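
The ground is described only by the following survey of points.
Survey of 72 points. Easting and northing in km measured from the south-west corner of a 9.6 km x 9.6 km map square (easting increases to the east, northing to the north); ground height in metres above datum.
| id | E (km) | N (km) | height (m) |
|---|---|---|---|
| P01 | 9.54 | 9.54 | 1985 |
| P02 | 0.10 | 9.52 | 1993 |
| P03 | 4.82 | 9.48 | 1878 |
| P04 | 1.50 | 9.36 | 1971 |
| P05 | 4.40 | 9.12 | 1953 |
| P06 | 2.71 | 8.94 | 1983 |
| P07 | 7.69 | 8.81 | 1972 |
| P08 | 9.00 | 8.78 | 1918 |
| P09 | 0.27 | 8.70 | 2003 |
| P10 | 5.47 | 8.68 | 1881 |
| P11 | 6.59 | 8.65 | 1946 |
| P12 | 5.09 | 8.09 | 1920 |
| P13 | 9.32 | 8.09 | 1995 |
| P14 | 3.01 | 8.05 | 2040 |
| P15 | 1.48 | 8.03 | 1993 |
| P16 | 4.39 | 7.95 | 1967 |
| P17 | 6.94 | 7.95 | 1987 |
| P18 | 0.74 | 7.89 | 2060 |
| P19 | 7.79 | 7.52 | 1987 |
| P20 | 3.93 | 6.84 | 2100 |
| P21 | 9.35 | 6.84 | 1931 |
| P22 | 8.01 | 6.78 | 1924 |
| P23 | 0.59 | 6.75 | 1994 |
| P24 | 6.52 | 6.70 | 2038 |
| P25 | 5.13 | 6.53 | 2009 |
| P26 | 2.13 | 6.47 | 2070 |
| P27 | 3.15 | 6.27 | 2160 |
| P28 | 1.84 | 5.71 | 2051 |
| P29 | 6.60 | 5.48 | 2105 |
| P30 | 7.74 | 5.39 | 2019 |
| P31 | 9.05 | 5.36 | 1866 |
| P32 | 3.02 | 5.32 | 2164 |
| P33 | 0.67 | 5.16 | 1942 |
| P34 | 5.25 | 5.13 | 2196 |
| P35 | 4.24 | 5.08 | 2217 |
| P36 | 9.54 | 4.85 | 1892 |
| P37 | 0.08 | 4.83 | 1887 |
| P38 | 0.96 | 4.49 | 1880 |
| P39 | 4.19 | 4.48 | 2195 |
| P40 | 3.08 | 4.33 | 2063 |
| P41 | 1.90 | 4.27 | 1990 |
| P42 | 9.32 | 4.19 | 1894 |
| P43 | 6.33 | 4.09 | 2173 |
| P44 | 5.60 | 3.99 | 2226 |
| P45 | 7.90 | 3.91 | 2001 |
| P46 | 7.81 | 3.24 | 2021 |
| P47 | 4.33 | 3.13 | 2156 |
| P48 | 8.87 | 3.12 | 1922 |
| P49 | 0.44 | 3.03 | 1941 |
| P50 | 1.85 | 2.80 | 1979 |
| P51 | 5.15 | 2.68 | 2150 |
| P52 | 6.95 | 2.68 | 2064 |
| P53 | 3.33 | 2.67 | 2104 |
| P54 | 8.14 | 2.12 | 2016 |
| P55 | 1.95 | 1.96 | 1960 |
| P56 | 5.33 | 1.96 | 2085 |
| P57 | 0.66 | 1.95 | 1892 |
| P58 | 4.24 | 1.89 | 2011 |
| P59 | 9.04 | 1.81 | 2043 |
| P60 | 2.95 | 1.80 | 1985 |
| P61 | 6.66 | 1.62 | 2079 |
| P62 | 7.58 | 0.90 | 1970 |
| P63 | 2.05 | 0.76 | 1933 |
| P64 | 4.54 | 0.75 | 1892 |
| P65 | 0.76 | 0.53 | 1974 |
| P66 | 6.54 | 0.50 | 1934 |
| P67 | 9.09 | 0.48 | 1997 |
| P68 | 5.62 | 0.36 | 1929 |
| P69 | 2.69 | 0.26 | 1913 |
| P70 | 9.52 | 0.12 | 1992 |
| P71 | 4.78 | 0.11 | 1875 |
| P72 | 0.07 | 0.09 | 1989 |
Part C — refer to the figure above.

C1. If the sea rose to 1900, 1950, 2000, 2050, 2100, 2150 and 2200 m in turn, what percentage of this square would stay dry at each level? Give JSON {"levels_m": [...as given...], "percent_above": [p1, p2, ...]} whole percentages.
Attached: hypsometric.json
{"levels_m": [1900, 1950, 2000, 2050, 2100, 2150, 2200], "percent_above": [92, 73, 47, 28, 16, 9, 4]}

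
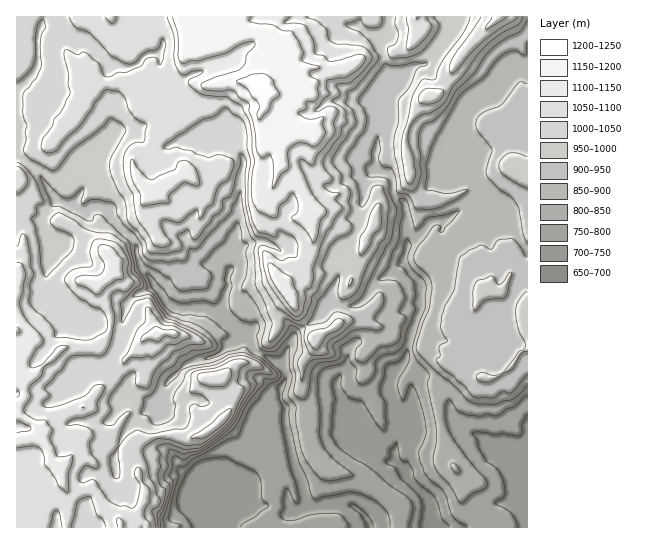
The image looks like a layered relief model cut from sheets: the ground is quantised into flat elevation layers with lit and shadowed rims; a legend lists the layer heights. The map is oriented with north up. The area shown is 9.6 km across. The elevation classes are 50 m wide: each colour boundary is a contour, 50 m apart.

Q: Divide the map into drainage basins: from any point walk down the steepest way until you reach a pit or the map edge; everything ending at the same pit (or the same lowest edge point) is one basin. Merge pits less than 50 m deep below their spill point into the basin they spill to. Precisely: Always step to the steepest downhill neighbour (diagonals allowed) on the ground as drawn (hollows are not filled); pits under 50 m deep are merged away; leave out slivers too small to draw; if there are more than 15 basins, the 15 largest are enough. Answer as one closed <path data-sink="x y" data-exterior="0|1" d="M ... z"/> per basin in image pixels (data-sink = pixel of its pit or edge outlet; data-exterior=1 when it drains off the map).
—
<path data-sink="433 527" data-exterior="1" d="M527 16l-511 1 1 511 129 0 0-4-8-4-13 2 14-11 6-16-10-36 0-16 4-3 23-5 17 2 20-1 16-9 14-16 6-14 0-3-16-17 6-2 10-11 18 0 3-3 5-12 11-11 5-9 0-19 13-11 9 16 16 22 0 12-12 13-2 31 6 12 1 34 3 10 6 9 17 13 31 9 32 23 4 7 0 18 102-1-6-10-26-1-8-10-3-31-9-13-8-25-6-34 0-14 11-18 11-6 10 2 6 8 6 2 14 0 14-8 8-14 11-8z"/><path data-sink="370 527" data-exterior="1" d="M291 299l-14 11 0 19-5 9-11 11-5 12-3 3-18 0-10 11-6 2 16 17 0 3-6 14-14 16-16 9-20 1-17-2-23 5-4 3 0 16 10 36-6 16-10 10 9-1 8 4 1 4 253-1 1-17-4-7-32-23-34-11-9-6-11-14-4-22 0-22-6-12 0-15 2-16 12-13 0-12-16-22z"/><path data-sink="527 507" data-exterior="1" d="M527 348l-10 7-8 14-14 8-14 0-6-2-6-8-10-2-11 6-11 18 0 14 6 34 8 25 9 13 3 31 8 10 26 1 6 11 25-1z"/>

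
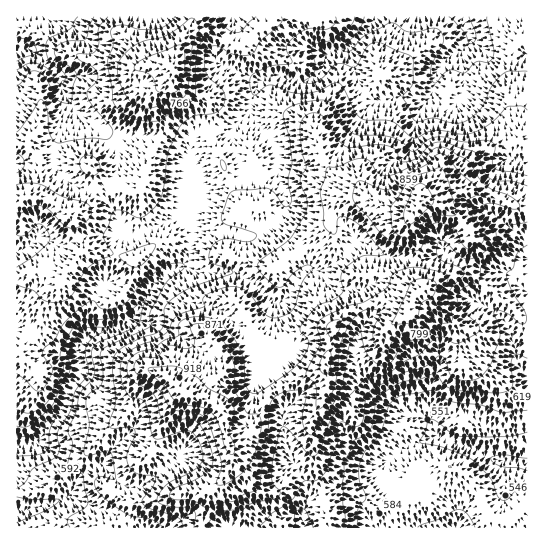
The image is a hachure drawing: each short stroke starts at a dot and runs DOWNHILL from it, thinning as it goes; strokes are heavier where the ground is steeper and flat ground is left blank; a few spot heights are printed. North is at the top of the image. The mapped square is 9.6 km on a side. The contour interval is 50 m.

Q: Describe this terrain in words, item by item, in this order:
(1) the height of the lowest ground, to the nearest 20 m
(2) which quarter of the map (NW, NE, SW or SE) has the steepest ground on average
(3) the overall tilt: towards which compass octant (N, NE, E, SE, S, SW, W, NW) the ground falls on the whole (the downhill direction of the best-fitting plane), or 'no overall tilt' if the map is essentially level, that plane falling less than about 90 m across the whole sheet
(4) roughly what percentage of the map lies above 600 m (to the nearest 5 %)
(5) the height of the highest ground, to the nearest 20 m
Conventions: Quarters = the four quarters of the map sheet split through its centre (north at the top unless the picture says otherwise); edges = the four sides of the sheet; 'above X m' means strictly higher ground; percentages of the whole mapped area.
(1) The lowest ground is at about 480 m.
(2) Slopes are steepest in the south-west quarter.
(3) No overall tilt - high and low ground are spread across the sheet.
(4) Ground above 600 m makes up about 80 % of the sheet.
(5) About 980 m is the highest elevation on the sheet.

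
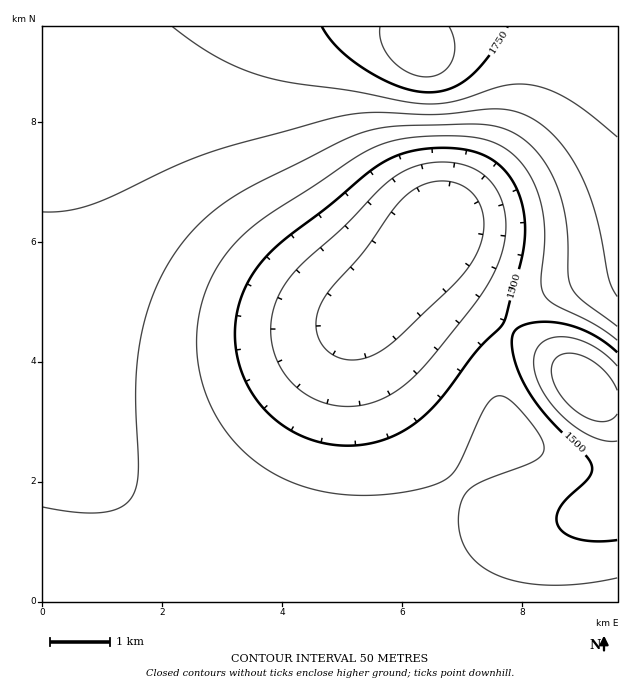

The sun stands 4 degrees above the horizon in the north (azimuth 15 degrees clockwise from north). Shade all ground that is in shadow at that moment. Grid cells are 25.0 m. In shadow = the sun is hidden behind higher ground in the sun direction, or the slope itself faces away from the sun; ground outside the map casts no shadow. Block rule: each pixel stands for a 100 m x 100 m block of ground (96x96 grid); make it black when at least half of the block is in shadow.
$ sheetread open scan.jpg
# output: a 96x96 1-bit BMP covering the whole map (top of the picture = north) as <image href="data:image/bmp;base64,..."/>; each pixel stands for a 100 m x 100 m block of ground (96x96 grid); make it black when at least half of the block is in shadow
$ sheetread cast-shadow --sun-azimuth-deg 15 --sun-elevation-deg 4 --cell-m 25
<image width="96" height="96" href="data:image/bmp;base64,Qk2+BAAAAAAAAD4AAAAoAAAAYAAAAGAAAAABAAEAAAAAAIAEAAATCwAAEwsAAAIAAAAAAAAA////AAAAAAAAAAAAAAAAAAAAAAAAAAAAAAAAAAAAAAAAAAAAAAAAAAAAAAAAAAAAAAAAAAAAAAAAAAAAAAAAAAAAAAAAAAAAAAAAAAAAAAAAAAAAAAAAAAAAAAAAAAAAAAAAAAAAAAAAAAAAAAAAAAAAAAAAAAAAAAAAAAAAAAAAAAAAAAAAAAAAAAAAAAAAAAAAAAAAAAAAAAAAAAAAAAAAAAAAAAAAAAAAAAAAAAAAAAAAAAAAAAAAAAAAAAAAAAAAAAAAAAAAAAAAAAAAAAAAAAAAAAAAAAAAAAAAAAAAAAAAAAAAAAAAAAAAAAAAAAAAAAAAAAAAAAAAAAAAAAAAAAAAAAAAAAAAAAAAAAAAAAAAAAAAAAAAAAAAAAAAAAAAAAAAAAAAAAAAAAAAAAAAAAAAAAAAAAAAAAAAAAAAAAAAAAAAAAAAAAAAAAAAAAAAAAAAAGAAAAAAAAAAAAAAAPAAAAAAAAAAAAAAAfgAAAAAAAAAAAAAA/gAAAAAAAAAAAAAB/wAAAAAAAAAAAAAD/4AAAAAAAAAAAAAD/4AAAAAAAAAAAAAH/8AAAAAAADgAAAAP/8AAAAAAAP4AAAAP/8AAAAAAAf+AAAAP/8AAAAAAA//AAAAf/8AAAAAAA//gAAAf/8AAAAAAB//wAAAf/8AAAAAAD//4AAA//8AAAAAAD//+AAA//8AAAAAAH///AAA//8AAAAAAH///gAA//8AAAAAAP///wAA//8AAAAAAP///4AAf/8AAAAAAP///+AAf/8AAAAAAf////AAf/8AAAAAAf////wAP/8AAAAAAf////8AP/4AAAAAAf/////AD/gAAAAAA//////gAAAAAAAAA//////4AAAAAAAAA//////8AAAAAAAAA//////+AAAAAAAAA///////AAAAAAAAA///////gAAAAAAAA///////wAAAAAAAA///////4AAAAAAAA///////4AAAAAAAA///////8AAAAAAAA///////+AAAAAAAA///////+AAAAAAAA////////AAAAAAAAf///////AAAAAAAAf///////gAAAAAAAf///////gAAAAAAAf///////gAAAAAAAf///////wAAAAAAAP///////wAAAAAAAP///////wAAAAAAAP///////4AAAAAAAH///////4AAAAAAAH///////4AAAAAAAH///////4AAAAAAAD///////wAAAAAAAD///////wAAAAAAAD///////wAAAAAAAB///////wAAAAAAAB///////gAAAAAAAB///////gAAAAAAAA///////AAAAAAAAA//////+AAAAAAAAAf/////8AAAAAAAAAf/////4AAAAAAAAAP/////wAAAAAAAAAP/////AAAAAAAAAAH///AAAAAAAAAAAAD//wAAAAAAAAAAAAB/+AAAAAAAAAAAAAAfwAAAAAAAAAAAAAAAAAAAAAAAAAAAAAAAAAAAAAAAAAAAAAAAAAAAAAAAAAAAAAAAAAAAAAA="/>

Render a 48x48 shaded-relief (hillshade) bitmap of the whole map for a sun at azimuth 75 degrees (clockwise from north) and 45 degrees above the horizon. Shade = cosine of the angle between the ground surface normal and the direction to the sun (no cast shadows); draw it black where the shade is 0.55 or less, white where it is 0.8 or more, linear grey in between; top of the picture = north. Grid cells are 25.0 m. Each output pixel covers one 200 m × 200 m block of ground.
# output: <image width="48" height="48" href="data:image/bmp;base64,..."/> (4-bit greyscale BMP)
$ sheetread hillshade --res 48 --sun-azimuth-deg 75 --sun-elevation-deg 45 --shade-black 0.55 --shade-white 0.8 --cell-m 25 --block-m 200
<image width="48" height="48" href="data:image/bmp;base64,Qk32BAAAAAAAAHYAAAAoAAAAMAAAADAAAAABAAQAAAAAAIAEAAATCwAAEwsAABAAAAAAAAAAAAAAABEREQAiIiIAMzMzAERERABVVVUAZmZmAHd3dwCIiIgAmZmZAKqqqgC7u7sAzMzMAN3d3QDu7u4A////AJmZmZmZmZmZmZqqqqqqqqqqqqqqqqqqqZmZmZmZmZmZmqqqqqqqqqqqqqqqqqqqqpmZmZmZmZmaqqqqqqqqqqqqqqu6qqqqqpmZmZmZmZqqqqqqqqqqqqqqq7u7u6qqqpmZmZmZmqqqqqqqqqqqqqqqq7u7u7qqqpmZmZmaqqqqqqqqqqqqqqqqq7u7u7uqqpmZmZmqqqqqqqqqqqqqqqqqqqu7u7u6qpmZmZqqqqqqqqqqqqqqqqqqqqq7u7u6qpmZmaqqqqqqqqqqqqqqqqqqqqqqqrqqqpmZmqqqqqqru7u7qqqqqpmZqqqqqqqqqpmZmqqqqqu7u7u7uqqqqZmZmZmqqqu7u5mZqqqqqru7u7u7u6qqmZmZmZmZqrvMy5mZqqqqq7u7u7u7u6qqmZmZmZmZq83dzJmaqqqqu7u7zMy7u6qpmZiIiIiavO/+y5maqqqru7vMzMzLu6qpmYiIiIiazv/+ypmqqqqru7zMzMzMu7qpmIiIiIis7//9qZmqqqq7u8zMzMzMu7qpmIh3d4mt///rl5mqqqq7u8zMzMzMu7qpmIh3d4m+///Jdpqqqqu7vMzM3dzMy7qpmId3d4nP//2oZJqqqqu7vMzN3d3My7qpmId3d4rP/+uGMZqqqqu7vMzN3d3My7qpmId3d4nO/sljAJqqqqu7vMzd3d3My7qpmId3d4m83KdBAJqqqqu7vMzN3dzMy7qpmIh3d3ibuoUgAJqqqqu7vMzN3dzMu7qpmYh3d3eJiGQhEZqqqqu7vMzMzMzMu7qqmZiHd2Z3dlQzNJqqqqu7vMzMzMzMu7qqqZmIdmZmVVRFVpqqqqq7u8zMzMzLu7uqqpmIdmVVVVVWZ5mqqqq7u7zMzMy7u7u7qqmYdmVUREVWd5mqqqqru7vMzMu7u7u7u6qYdlVEREVWd5mqqqqru7u7u7u7u7u7u7qZdlRDM0RWd5maqqqqu7u7u7u7u7vMy7updlQzMzRWZ5maqqqqq7u7u7u7u7zMzLupdlQzIzRWZ5mZqqqqqqq7u7u7u7zMzLupdkMyIjRWZ5mZmqqqqqqqqqqru7zMzLqYdUMiIjRWZ5mZmaqqqqqqqqqqu7zMy7qYZUMiIjRWd5mZmZqqqqqqqqqqu7u8u6mHZUMiIzRWd5mZmZmaqqqqqqqqq7u7uqmHZUMyM0VWd5mZmZmZmZqqqqqqqqu6qZh2VUMzNEVneJmZmZmZmZmZmZmqqqqpmHdlVVRERFZniJmZmZmZmZmZmZmZmpmYh2ZVVVVVVWZ3iJmZmZmZmZmZmZmZmZmHdlVWZ3ZmZmd4iJmZmZmZmZmZmZmZmYh2VURXiIh3d3eIiZmZmZmZmZmZmZmZiId2VEVomqmIiIiImZmZmZmZmZmZmZmIiHdlRFaKu7qZiIiZmZmZmZmZmZmZmYiIiHZlVWerzMupmZmZmZmZmZmZmZmZmYiIh3ZlVnm83MuqmZmZmZmZmZmZmZmZmIiIh3dmZ4q83Mu6qpmZqpmZmZmZmZmZmIiIh3d3eJq8zMu6qqqqqg=="/>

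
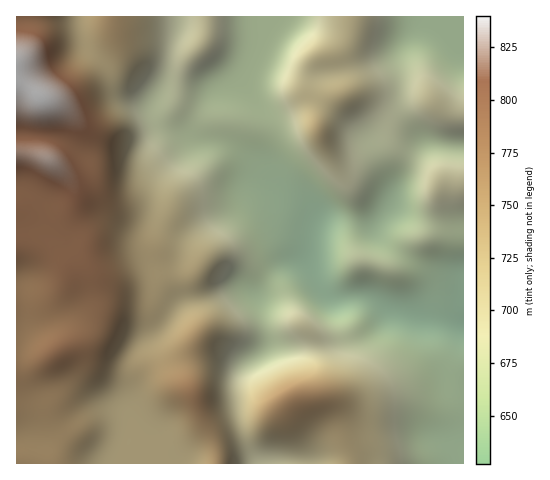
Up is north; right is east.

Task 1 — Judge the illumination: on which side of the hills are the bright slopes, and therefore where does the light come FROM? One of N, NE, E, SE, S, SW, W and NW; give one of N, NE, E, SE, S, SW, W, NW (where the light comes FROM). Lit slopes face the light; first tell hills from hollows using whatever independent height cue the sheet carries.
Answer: NW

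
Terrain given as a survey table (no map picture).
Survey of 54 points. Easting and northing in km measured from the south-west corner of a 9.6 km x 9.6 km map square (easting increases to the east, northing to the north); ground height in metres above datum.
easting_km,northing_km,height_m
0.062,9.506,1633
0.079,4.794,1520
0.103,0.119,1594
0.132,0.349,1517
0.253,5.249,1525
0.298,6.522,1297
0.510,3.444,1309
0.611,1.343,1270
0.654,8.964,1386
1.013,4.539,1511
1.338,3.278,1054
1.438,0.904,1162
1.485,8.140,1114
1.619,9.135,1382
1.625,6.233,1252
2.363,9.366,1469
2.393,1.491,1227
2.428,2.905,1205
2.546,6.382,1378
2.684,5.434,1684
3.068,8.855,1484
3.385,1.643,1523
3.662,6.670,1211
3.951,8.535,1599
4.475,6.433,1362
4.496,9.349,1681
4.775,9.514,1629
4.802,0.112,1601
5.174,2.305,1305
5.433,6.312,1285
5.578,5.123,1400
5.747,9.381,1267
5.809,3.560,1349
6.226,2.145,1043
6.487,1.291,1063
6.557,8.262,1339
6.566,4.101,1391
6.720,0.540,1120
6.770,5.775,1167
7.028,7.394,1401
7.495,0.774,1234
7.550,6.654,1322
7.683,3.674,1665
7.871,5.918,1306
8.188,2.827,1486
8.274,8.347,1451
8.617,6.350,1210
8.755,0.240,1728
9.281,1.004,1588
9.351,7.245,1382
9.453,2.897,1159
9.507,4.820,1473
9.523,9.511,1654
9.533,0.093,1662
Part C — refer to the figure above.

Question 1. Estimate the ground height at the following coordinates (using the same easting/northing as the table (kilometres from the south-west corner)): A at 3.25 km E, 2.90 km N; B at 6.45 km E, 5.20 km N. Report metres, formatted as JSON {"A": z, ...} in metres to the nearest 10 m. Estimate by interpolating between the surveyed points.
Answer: {"A": 1270, "B": 1160}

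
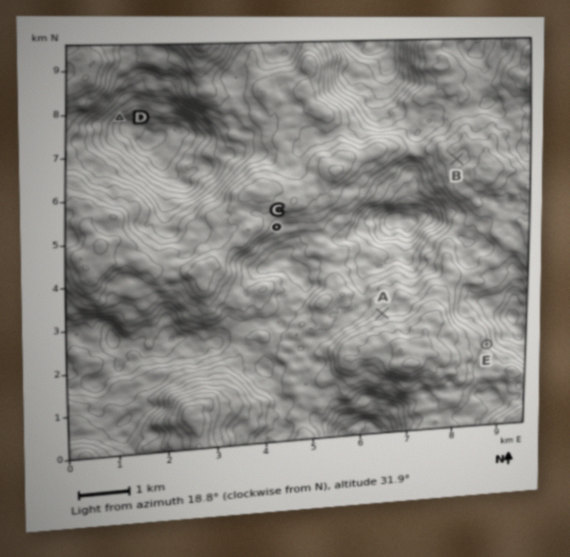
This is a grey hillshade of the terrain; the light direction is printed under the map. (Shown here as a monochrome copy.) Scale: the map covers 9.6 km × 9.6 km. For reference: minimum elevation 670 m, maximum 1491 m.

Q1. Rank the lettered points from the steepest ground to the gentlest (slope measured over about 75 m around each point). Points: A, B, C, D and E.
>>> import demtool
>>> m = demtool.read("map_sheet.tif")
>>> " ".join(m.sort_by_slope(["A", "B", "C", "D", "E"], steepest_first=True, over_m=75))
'D E C A B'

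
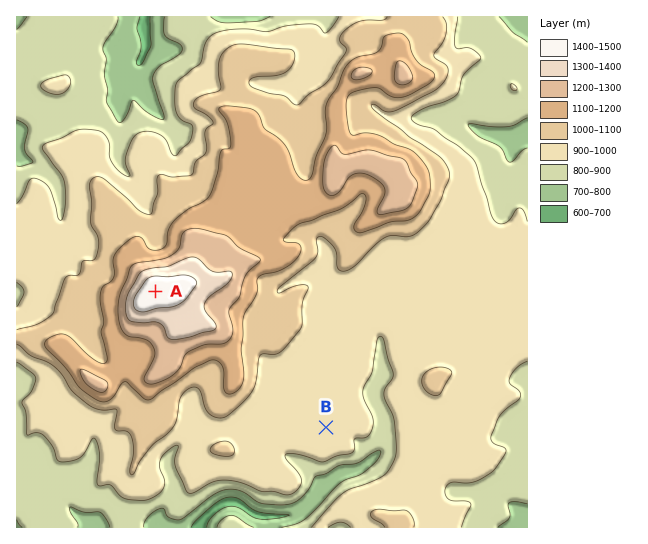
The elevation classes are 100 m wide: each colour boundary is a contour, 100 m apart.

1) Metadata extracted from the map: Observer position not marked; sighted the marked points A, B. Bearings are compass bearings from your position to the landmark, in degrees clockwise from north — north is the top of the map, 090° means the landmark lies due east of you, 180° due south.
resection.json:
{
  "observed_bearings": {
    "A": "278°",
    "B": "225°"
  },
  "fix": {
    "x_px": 424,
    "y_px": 329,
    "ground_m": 910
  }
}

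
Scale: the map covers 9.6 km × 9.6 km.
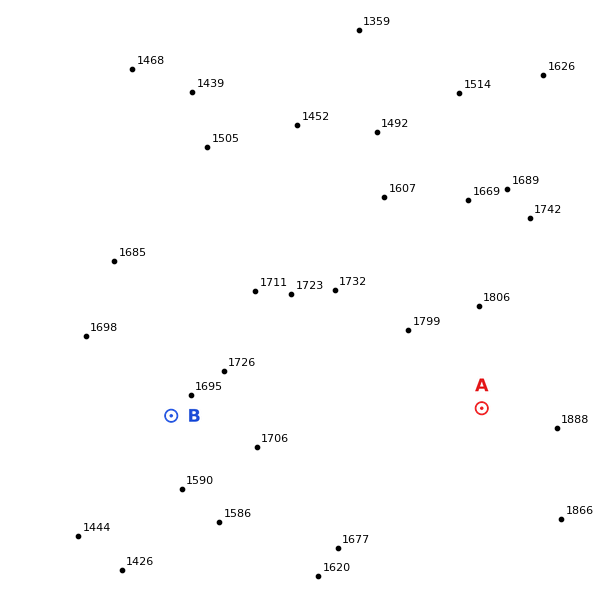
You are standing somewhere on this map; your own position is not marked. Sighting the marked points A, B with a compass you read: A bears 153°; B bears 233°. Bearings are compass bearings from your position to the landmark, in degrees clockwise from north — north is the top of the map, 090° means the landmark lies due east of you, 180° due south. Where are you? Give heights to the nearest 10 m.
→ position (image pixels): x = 398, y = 245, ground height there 1690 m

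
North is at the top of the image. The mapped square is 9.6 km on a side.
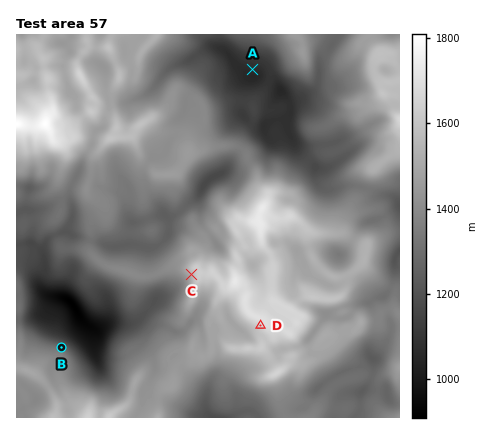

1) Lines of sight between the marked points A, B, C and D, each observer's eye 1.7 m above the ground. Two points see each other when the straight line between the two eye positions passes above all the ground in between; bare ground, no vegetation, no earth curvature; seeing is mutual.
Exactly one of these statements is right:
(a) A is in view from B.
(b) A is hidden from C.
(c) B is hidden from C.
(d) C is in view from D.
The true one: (b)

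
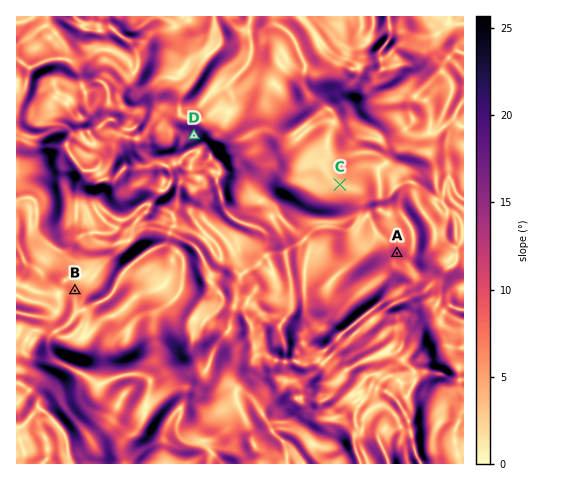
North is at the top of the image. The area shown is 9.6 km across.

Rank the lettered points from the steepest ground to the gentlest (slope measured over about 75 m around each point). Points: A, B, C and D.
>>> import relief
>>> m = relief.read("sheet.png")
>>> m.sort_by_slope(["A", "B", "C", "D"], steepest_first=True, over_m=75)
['D', 'A', 'B', 'C']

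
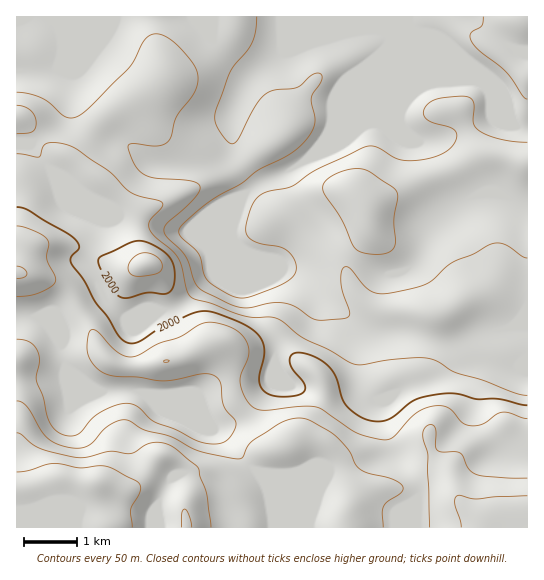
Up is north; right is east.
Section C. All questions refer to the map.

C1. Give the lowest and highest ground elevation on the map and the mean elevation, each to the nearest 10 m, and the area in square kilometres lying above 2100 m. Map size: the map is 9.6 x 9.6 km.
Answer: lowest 1820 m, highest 2240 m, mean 1960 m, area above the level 14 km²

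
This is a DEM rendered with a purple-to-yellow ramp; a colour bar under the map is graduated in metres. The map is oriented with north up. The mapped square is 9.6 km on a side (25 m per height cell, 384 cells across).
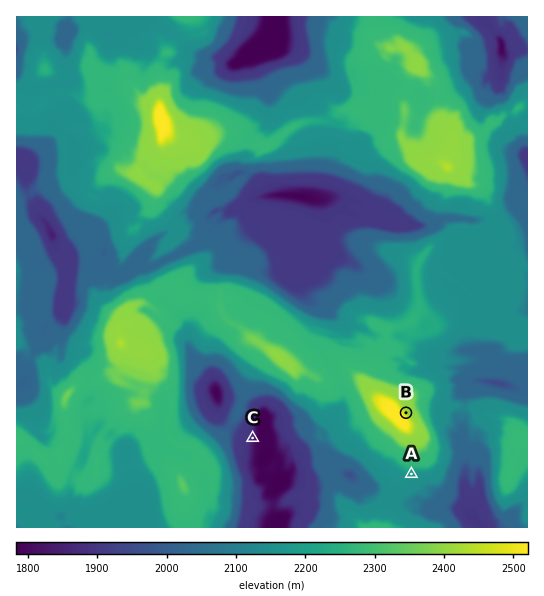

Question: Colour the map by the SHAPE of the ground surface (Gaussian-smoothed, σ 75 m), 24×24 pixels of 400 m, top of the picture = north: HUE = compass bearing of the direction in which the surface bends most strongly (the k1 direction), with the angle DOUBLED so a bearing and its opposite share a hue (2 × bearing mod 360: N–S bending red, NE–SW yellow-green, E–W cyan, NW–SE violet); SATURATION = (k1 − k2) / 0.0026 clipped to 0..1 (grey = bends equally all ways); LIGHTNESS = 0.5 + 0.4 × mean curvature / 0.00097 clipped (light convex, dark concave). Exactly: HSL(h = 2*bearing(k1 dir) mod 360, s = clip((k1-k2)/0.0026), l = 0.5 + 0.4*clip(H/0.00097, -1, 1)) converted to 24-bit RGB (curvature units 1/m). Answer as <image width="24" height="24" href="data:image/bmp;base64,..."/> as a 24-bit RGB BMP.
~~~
<image width="24" height="24" href="data:image/bmp;base64,Qk32BgAAAAAAADYAAAAoAAAAGAAAABgAAAABABgAAAAAAMAGAAATCwAAEwsAAAAAAAAAAAAAkcaZqHBxRmfaeopze4SDgn5+USFtwOW6x5iOzq5+IliIyTCxCyU1EsgsrhpEcvNfW+pCrmsliMIilWQbrHYPWyle3AkKC7ulbIdlpio1pYQkn9w3NnpOe4B6ShyO19OCY5ik5eKfKEOPNV/jLCX/hTbFG+dvnvZgWhdI1pZvuzc5TogsL+sYEwgv9b7AIfqkEhUvkOGlUKfP0pK+QZDickR6Nec0dcJth16E4PHLUEStQxtTHyJEwRgorOOGXBYfs3kYs5MvvXQrrudwGyeXAxBVrOiK76GnfJnlc2rjvZp6H6etu2cdORdOr9ahfIZ5qNvG27yZmCBhHSJQmjKTHpU01nQjOVXk4R+cyyXY3+Z6mu+6KyCsQSqEL9Q2xLCNLoXmaQ5KxLWLMnSC31ORNc3afZN7ddyIZMaJ5QCg8o0dBwU4ujzWmU7hbtx6tjGx1ymzsDdCzP/ejGrmNxJLgDGnJt7H2fLh0hfQtha8xdtqemGdanmS22mLQ6iOwe2IIEVTCgQv/9rMDggrWUESsMAep900GHlVoC/DzP/o3587UA1ORkDzrsjyguHxtdo8DxgkQ+tz+MrcbFqJmjhAbaonspgozvGNSBY8GgQv/r5IiRhoRZiKeeianMnbLRW5zP/p3L5B43frvGbxI4MbPmQWLiQGdUgWGSJkvvPDD4Ck3VvO2F5pgJKw49vIctWLhgCMERk/voNMdl3g0Pvzeb72j16WPLiYn4EjnIImU4cKg0Is2E7cSF26c226d5BFBf/Yd48k2RfhXBR03eepcIuZxOKujB9jhAKcKiPAo9/rof/57do1lkCBj7rOfF3LsH+9t5p1szZHVno4rmwdazQXkRllnemkhyOoWdJ/CwxefjHG7tbEgLie5jyZ7xKtIX7BlMnSS8iCiEo7gsetgs/kkSmakCAtU/9ikG7o1ojNrcHcUT26hoa9g5SylceVLSpZ4N1KCBIrV+JjcNja+8PGgih3j3mReoaheqGReIuhwO7tidvWTw49jydIS+B5Vt1JlSJ7469TSTOlgGN0fYGEhYB9ys9pLD1349msAAcznPNNHEoQa74b4Jfw1azfPOiracbwcabnp4IfKAsSP2AxeC2cttSEhFUoLBMQ9P2iPDFnfYGCgXt/goF+zsCWTyiBUexFFAgr2uGTtx5YDHoDTmQAElEA/qq/Xw4xfWc0y+SIUz1yeoB+Sn9lYiINvRswbufJi/a9UyrIenyAf36Cf4WCu9imVNenPQVU4RMng7R0fBXe852wAHBZ+7OlAlMWoFZWUdWDgyJBgHR9gX2AaWqDd7PrmM3znOHrNDTJ+HbLvovDh4CkiYl+ptVzhecjKwQvxutWhCcWS96A4xiV6tltN+UmSSSDIqoQpiBWe3eLg42lkajKmn/IUIg7a2ceMxsLMh4BVmkAapAAmnIAiN1qoSSg0wDzF1TYYOdq1m/RUEIiVj8c+e+Yvs1DEUYz5HrdFK5jccIdX28AMCUDLC0Gr4UydDAfH5S9rCVw1q0wsogpHecjhu15Jk94DwYt6CPEzN+scirWxZ/40uT4zoit5F2dzqJPCCsTzToASD0Ut3Y6QHvILHK8jysveOTJhR9oR6e6x+jyvNfsbers49uaHODnCgspEJ5L1t2UMHFzy806tiRCtGRFUKty89jrZzXmO0zm2dL4N9vhamvbVXXXl9LejyWjOGLu1PfpcIufoYBvvedqwHElKwgIfJrkFdDlgLB6hzuLc8BjIDlv/rShO7nllazEtpPrb5DDKLXn/8z3FlHafoNClDYwGeamKpbDAOwZ03l9kMqRt0H5/wqrpD/hU2eYd4KMd0xz0dRQb6SUOieM1v/MKHjSRDLgiWPgb1/lVh7ezHEb3z8pZzL0x7Hwg5SWQ1Z8Xe5KQN9h7NyWDUZl/Jf/8o7/w1uYgoxFMjyI2M2FeHeCKayR4/N7zV4YHp1GVZ9BkTXJ0ByMIbpfv5zftF/PdUYNop1+aoR2eUgqX6E1deVsiSF+BCEv8qtq3xGNz/zZHQ+H2PTMbnTYj63X6Gos8XIFVH4QQ4YLDCsIMJVH0YPgxBAeeRYS6WWvjXtyZyxF8NyljPbax7M3yhoeAhw7jegxx+xAou1IDQQ1/f+XS0YfbVQsKKwk8VCx50E2db8qGIBlIV4gKzMNoE8WzudqGJi7qUbJsK31rP3H2mBJphhtTOpbFgEySmIJbN1X4qN6BiItytVjbIF6gIN+hVJRoxgYsNuTzI1fJznYJoytKiNufuuCRtrcNyW428mnRNVkIccl4m9/Ybf02wHcvAmSH3ye"/>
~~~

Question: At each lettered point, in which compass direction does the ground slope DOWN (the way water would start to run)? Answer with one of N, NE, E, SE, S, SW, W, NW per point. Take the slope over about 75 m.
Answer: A S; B NE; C E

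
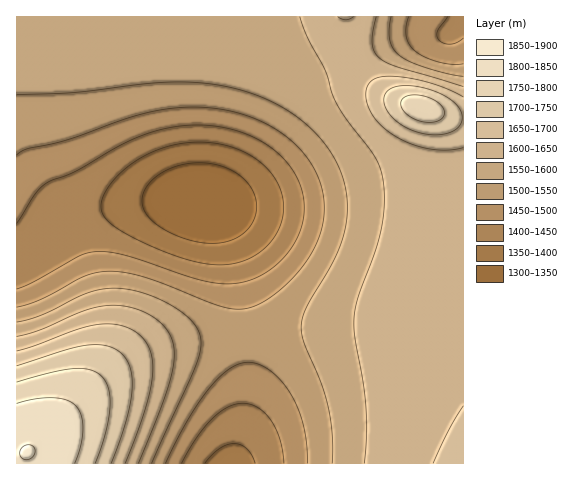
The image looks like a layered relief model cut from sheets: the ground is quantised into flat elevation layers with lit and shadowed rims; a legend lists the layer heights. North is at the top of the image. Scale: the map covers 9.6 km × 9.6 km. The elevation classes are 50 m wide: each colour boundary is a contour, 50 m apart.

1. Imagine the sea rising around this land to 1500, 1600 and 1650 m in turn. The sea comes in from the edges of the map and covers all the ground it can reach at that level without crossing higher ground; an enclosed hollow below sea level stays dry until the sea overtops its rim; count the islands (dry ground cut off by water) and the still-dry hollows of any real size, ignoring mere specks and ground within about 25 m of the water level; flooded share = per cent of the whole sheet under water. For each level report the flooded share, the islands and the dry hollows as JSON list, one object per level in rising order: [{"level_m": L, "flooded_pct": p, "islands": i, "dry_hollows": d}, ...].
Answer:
[{"level_m": 1500, "flooded_pct": 31, "islands": 0, "dry_hollows": 0}, {"level_m": 1600, "flooded_pct": 68, "islands": 0, "dry_hollows": 0}, {"level_m": 1650, "flooded_pct": 88, "islands": 0, "dry_hollows": 0}]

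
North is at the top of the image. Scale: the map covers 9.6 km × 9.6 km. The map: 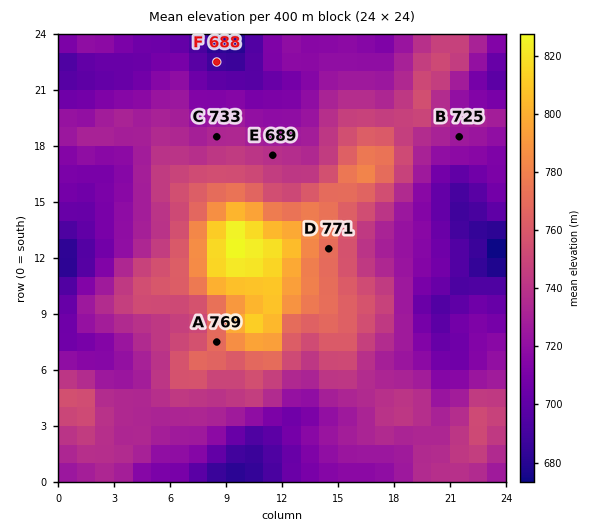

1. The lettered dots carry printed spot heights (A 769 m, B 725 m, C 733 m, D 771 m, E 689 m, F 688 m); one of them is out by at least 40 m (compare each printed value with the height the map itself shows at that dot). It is E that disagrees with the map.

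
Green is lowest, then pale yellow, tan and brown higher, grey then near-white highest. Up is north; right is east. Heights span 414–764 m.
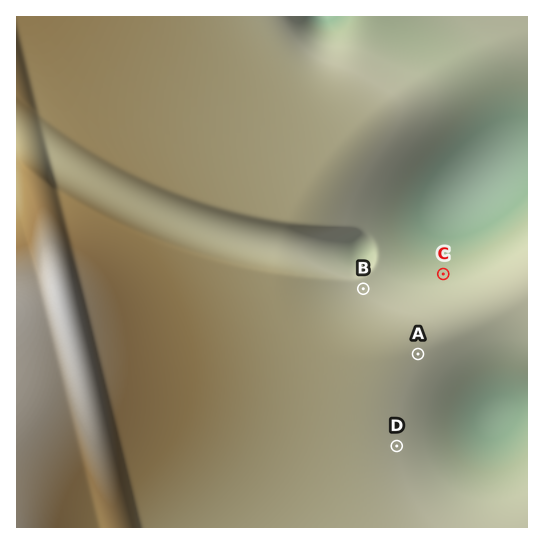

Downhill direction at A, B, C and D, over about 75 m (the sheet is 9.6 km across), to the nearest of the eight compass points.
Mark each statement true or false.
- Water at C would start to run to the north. true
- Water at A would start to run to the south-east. true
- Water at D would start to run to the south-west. false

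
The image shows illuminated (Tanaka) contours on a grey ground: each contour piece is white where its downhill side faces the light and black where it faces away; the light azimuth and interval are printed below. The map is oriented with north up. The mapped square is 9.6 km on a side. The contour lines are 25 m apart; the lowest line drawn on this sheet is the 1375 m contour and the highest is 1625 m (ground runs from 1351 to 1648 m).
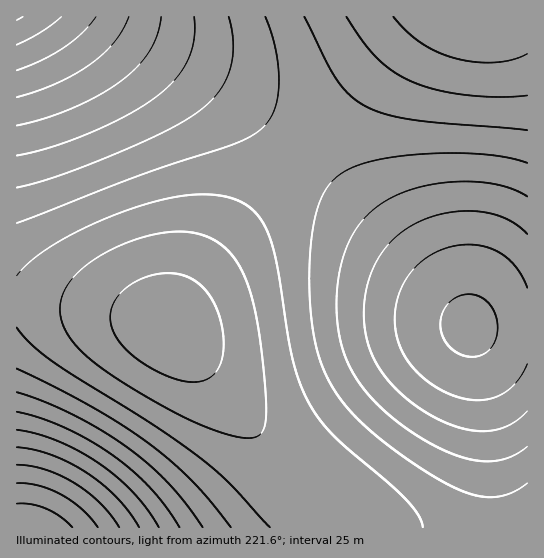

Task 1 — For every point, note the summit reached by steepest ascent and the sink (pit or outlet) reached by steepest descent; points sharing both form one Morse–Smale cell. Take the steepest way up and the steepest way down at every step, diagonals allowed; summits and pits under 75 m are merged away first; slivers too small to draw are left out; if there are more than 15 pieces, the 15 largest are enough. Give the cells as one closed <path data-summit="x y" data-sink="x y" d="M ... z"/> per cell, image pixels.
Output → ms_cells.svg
<path data-summit="470 326" data-sink="171 329" d="M302 152l-50 55-47 59-26 41-8 22 28 30 86 106 24 23 26 19 5 11 1 10 186 0 1-201-58 0-19-26-43-46z"/><path data-summit="17 17" data-sink="171 329" d="M98 16l-82 1 0 285 51 3 47 7 41 9 15 7 9-21 26-41 47-59 49-54-34-30-37-28-51-32-42-23z"/><path data-summit="22 527" data-sink="171 329" d="M38 303l-22 0 1 225 323-1 0-9-5-11-26-19-24-23-86-106-30-32-23-8-32-7z"/><path data-summit="470 326" data-sink="481 17" d="M527 16l-105 1-121 134 107 104 43 46 19 26 58-1z"/><path data-summit="17 17" data-sink="481 17" d="M423 16l-324 1 80 46 51 32 37 28 34 29z"/>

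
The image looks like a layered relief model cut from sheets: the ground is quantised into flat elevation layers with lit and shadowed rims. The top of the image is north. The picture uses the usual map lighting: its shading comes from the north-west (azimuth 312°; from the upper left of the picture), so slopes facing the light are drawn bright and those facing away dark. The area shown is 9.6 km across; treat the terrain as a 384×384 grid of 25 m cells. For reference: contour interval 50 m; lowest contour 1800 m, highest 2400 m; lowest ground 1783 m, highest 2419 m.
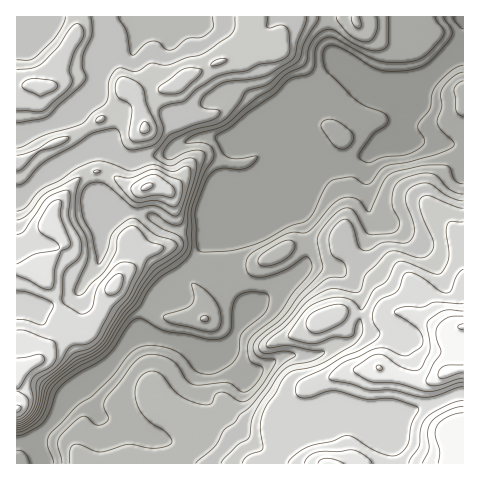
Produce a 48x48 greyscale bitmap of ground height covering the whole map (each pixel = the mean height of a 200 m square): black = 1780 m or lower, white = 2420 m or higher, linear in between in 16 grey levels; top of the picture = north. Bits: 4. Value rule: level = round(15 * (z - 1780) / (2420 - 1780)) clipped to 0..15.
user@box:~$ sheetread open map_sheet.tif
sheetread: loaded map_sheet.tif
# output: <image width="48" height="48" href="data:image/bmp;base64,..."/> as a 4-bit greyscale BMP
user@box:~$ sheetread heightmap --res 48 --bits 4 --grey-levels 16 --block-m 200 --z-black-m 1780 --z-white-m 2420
<image width="48" height="48" href="data:image/bmp;base64,Qk32BAAAAAAAAHYAAAAoAAAAMAAAADAAAAABAAQAAAAAAIAEAAATCwAAEwsAABAAAAAAAAAAAAAAABEREQAiIiIAMzMzAERERABVVVUAZmZmAHd3dwCIiIgAmZmZAKqqqgC7u7sAzMzMAN3d3QDu7u4A////ADMiNWZVZmZmZmZ3iJmZmrvMzMu6qrzd7jIjRVVVVVVVVWZneIiZmaq7u7qqqrzN7iIjRVVVVVVVVVZmd3iZmZmqqqqZmqve7kMjNFRERVVVVWZmZ3iaqZmZmpmZmave7pZCM0RERFVVVWZmZniaqZmZmZmZmavN7tpjIzRERFVVVVVWZmeZqZmZmZmZmaq83dyEIjM0RVVVVVVVZlaJmZmZmZqpqqqqu8uEMiI0RVVlVVVVVUV4mqqqqqq6q7zLusuWQyIjRFVVVURERERXmqq7u7zMzM3d3NypZDIiNFVVVEMzMzRGiZqrvM3d3d3v/t3Ll1MyI0VVRDMiM0RFeIiavM3d3Mze/8zMuXZTIzREQzIiI0VmZneImrzMy7zd7rzLuqmFMjMzMiIiI0V3d4iIiZq7u7vN7ru7uqqoQyIiIjMzMzVoiZmZmZmqqqve7ruquqqpYyIzM0REMzNGeZqqqZmqqrve7qqquqqqhTM0RFVUMzM0V5q7qpmru7zN7pmaqqqql1Q0REVUMzMzRomqqpmru7vMzJmaqZmqqXQzM0REMzMzNWiZmYmaq7u7u6qrqZmruoVDM0RDMzMzNFZ4iHiZqquqqru7qZiau5dUNEQzMzMzM0Vnd3iJmqqpqrvMupiJu6llREMzM0REQzRWZneImqmZmrvMuqmImqmHVEMzM0VVVERWZnd4mYiImru7u6mHmZmYdkMzMzRWZURWd3d3iHeImqq7u6l3iZmZh1MiIiNFVVVWd2Znd3d4mqq7u6l3iamHdlIiIiIjRERWd2VVVmeImZq8y5h3eJh2ZlIiIiIiIzRWd2VFVWeImYm8upd3d3dmd1IiIiIiIiNFZlRFVmeImHiruod3d3h4iFIiIiIiIiI0VVRFVniIh3eKuod3eJqZqWMiIiIiIiIzRERFVniHZnd4mpd3iau6qXQiIiIiIiIjMzNEVmd2VYd3eJiImZq6mYUyIiIiIiIjMzM0VWZlRJh3d4iYiHiYeIZDMzIiIiIiIiIjREVURJmHd3d3d3d2VnZUMzMiIiIiIiIiIjM0RImYh3d3d3d2VVVTIiMyIiIiMiERESIjM3eJmId3eJmHVERDIiIiIiIjMyIRERIiM3d3iIh3eJqYdlRDIiIiIiIzMzIhERIjM3d3d3iIiJqYd3ZlQyIiIiIzMyIiERIjNIiId3eIiJmXd3d2ZDIiIiIzMiIiEREjRJmZh3d4iJmId3ZmZUMiIiIiIiEREREjRKqqmHd3iZmImIdmZVRDIiIiIhEREREjRKqqqYd3iZmJmZh2ZmVUMiIiIRERERESNJqqmYd3iYiIiZmId3dmQzMiERERERERI4mZmYd3d3eIiJmZiId3ZUMhEREiIiIREneJmYd3d2d3d4iJmYiIh1QhESIzMzMhEXd4mZd3d2Z2Z3d4iJiIh1QhEjREREQyEXd3iZh3d2ZmZmZ3iIiIh2UzNFVURERDIXd3eJh3d2ZmZmZneIiIh3VERWZUQzRDIXd3eIh3dmZmZmZmeIiHd3ZVVmZUQ0QyEA=="/>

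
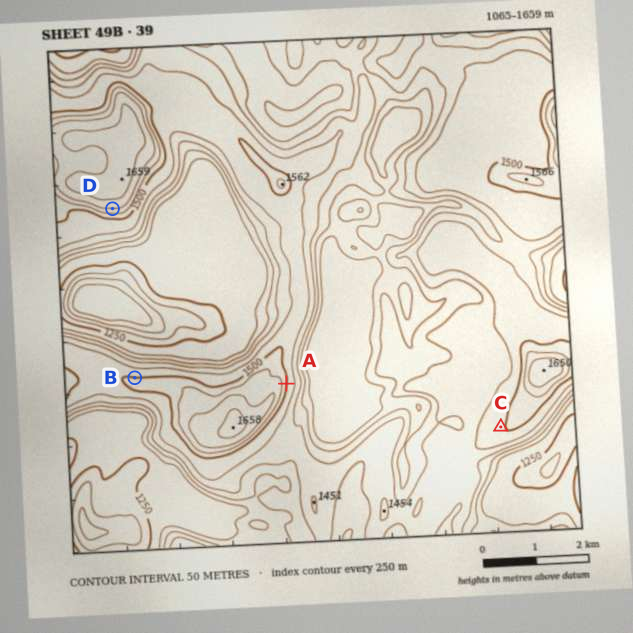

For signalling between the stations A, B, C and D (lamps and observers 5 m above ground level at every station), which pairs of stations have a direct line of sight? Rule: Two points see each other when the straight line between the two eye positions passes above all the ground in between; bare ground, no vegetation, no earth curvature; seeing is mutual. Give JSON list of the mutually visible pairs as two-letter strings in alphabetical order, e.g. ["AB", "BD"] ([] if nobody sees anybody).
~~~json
["AC", "BD", "CD"]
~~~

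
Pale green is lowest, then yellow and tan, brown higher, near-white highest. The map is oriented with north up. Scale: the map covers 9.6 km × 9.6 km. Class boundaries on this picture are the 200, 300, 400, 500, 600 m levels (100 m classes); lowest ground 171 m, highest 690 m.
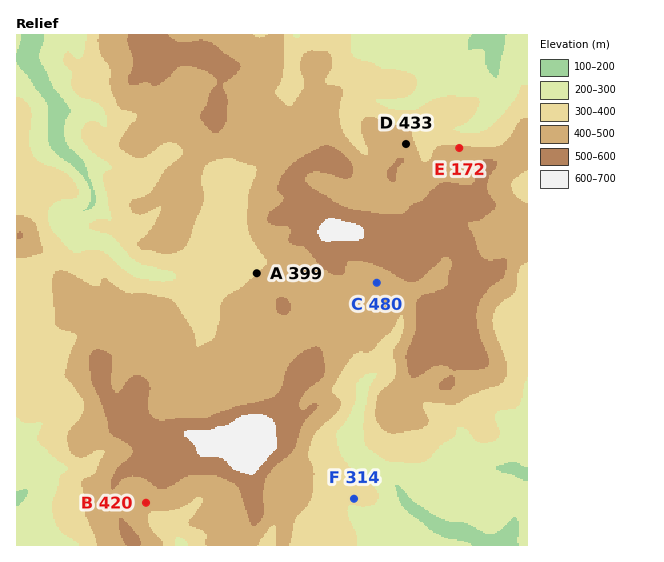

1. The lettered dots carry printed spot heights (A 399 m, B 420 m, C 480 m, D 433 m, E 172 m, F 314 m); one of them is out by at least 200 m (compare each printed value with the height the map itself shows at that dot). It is E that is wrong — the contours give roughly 422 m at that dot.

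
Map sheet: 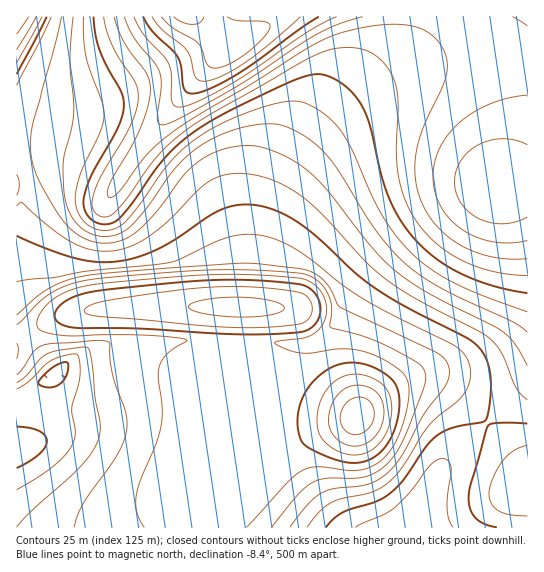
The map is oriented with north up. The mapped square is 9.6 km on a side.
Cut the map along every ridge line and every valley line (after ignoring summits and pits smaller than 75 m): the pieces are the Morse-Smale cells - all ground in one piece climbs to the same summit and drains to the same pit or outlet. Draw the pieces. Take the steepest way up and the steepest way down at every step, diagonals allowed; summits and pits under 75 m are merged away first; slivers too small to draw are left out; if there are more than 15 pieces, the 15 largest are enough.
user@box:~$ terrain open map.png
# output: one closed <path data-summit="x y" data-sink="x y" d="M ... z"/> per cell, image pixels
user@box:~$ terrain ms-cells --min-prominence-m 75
<path data-summit="239 307" data-sink="187 17" d="M527 16l-261 0-2 9-6 6-29 14-21 21-52 61-39 57-6 0-28-15-18-5-28 4-18 7-3 3 0 141 3 6 10 10 25-16 29-8 62-4 88 0 0 36 58 1 16-1 11-4 17-16 16-29 16-21 23-24 35-28 33-21 27-12 9-3 34-2z"/><path data-summit="358 415" data-sink="187 17" d="M527 184l-33 1-9 3-27 12-33 21-35 28-23 24-16 21-16 29-17 16-11 4-16 1-59-1 0 39 7 32 1 20-3 12-10 17-7 19-4 28 1 18 311-1z"/><path data-summit="358 415" data-sink="17 447" d="M27 336l-11 9 0 182 199 1 5-46 7-19 10-17 3-12-1-20-7-32 0-39-14-2-88 0-20 3-31 11-24 18z"/><path data-summit="17 17" data-sink="187 17" d="M195 16l-178 0-1 121 26 2 35 9 46 25 44-59 61-68z"/><path data-summit="239 307" data-sink="17 447" d="M233 307l-88 0-62 4-29 8-27 16 28 38 24-18 31-11 20-3 101 2z"/><path data-summit="358 415" data-sink="187 17" d="M31 137l-15 1 1 39 12-6 26-7 22 3 34 17 6 0 6-9-2-3-20-12-24-12-22-7z"/><path data-summit="358 415" data-sink="187 17" d="M265 16l-69 1 30 27 4 1 28-14 6-6z"/><path data-summit="358 415" data-sink="187 17" d="M17 320l0 24 10-9z"/>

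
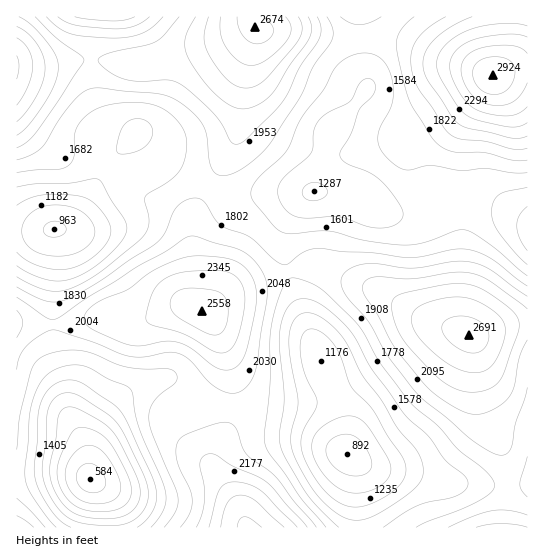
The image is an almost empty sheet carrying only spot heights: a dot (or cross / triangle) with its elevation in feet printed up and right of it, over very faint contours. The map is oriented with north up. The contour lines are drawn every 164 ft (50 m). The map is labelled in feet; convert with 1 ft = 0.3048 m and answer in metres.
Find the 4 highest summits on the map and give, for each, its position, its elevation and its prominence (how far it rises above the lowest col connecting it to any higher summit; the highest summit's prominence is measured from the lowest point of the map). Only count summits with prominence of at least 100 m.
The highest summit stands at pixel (493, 75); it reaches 891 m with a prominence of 713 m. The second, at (469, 335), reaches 820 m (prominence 305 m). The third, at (255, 27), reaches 815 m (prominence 275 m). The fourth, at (202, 311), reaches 780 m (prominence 188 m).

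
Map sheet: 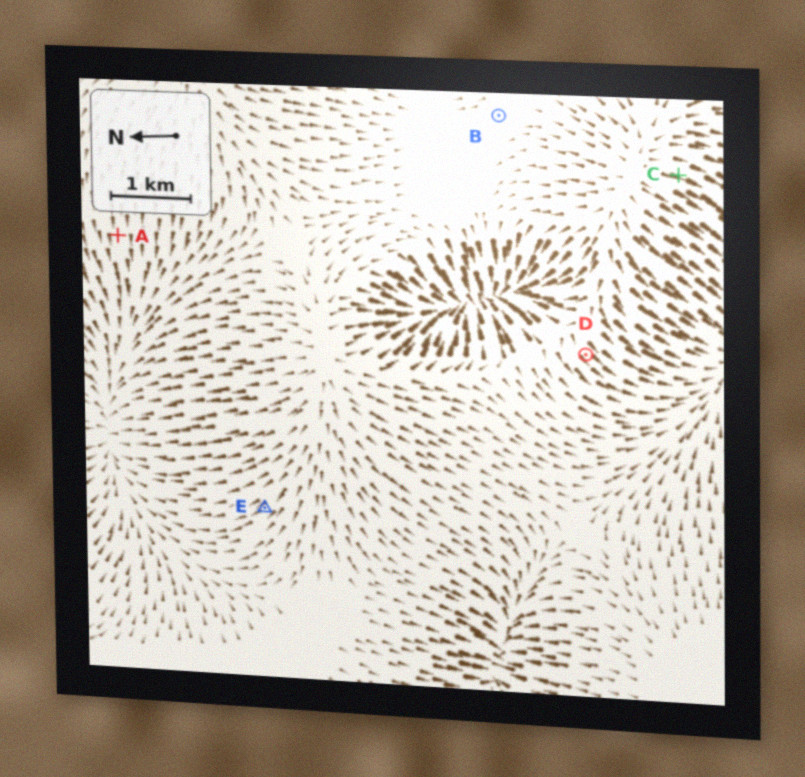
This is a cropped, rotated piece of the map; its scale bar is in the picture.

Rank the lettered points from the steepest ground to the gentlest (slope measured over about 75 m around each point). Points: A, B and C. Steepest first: C A B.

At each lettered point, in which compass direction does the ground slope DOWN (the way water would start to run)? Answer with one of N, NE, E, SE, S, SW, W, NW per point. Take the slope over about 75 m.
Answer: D SW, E NW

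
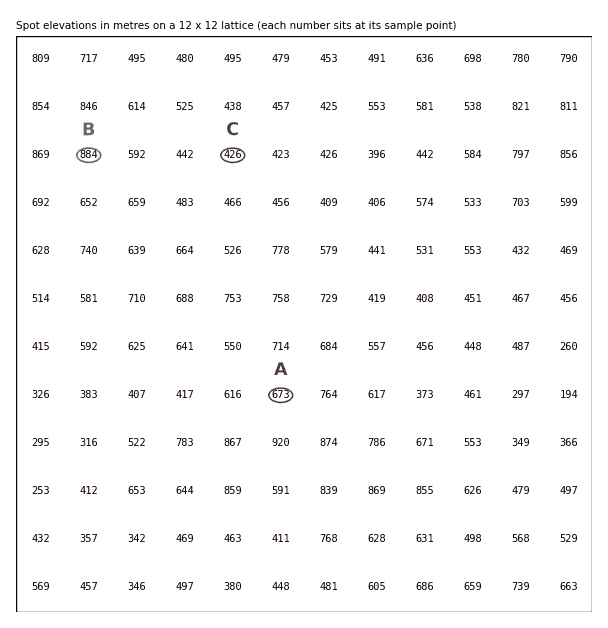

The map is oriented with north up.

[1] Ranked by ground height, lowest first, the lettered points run C A B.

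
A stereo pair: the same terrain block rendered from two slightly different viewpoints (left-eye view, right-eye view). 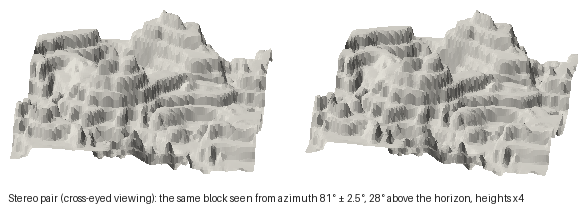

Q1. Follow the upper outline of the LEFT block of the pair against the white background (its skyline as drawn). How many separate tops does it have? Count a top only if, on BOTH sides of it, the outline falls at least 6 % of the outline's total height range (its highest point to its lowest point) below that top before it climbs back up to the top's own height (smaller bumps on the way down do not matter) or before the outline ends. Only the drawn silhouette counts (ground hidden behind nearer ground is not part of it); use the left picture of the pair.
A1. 2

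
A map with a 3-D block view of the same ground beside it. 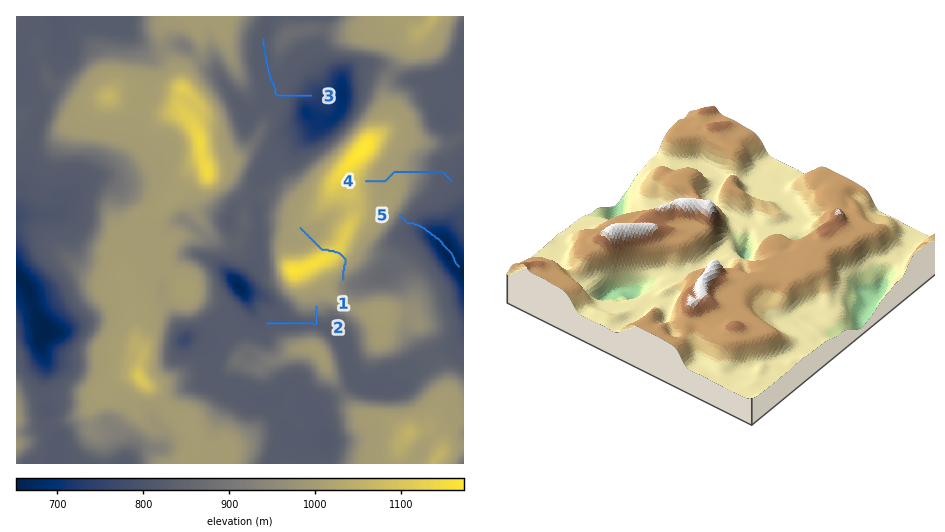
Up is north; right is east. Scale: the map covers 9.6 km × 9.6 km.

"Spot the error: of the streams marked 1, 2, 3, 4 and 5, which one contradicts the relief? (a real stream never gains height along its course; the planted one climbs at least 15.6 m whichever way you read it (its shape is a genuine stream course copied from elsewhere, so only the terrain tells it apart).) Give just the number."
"1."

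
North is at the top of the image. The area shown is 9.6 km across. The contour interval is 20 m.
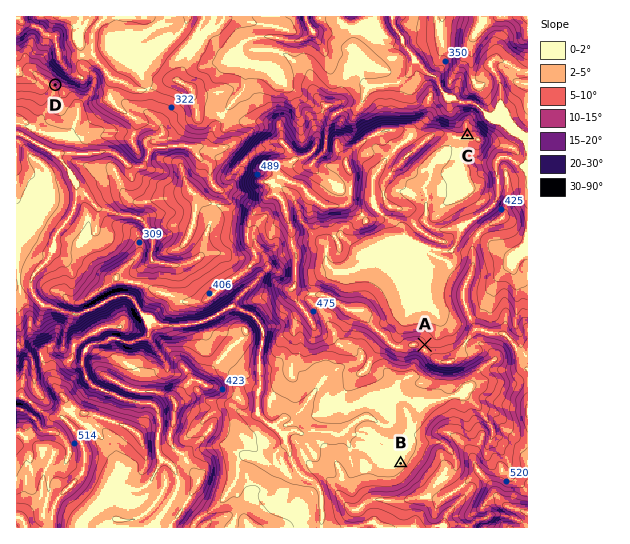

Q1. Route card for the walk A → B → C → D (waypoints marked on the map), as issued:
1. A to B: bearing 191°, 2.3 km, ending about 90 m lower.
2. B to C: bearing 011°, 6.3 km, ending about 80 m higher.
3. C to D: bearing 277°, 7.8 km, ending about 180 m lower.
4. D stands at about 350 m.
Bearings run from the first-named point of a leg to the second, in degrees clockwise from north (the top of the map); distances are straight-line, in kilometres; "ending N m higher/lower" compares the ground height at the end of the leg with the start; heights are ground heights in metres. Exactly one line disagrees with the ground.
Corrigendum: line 4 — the height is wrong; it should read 270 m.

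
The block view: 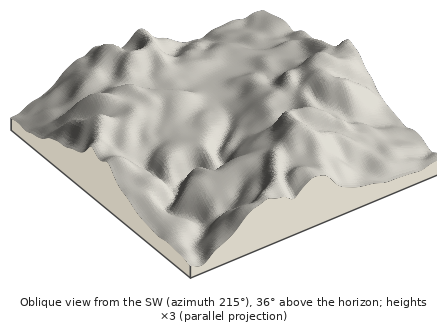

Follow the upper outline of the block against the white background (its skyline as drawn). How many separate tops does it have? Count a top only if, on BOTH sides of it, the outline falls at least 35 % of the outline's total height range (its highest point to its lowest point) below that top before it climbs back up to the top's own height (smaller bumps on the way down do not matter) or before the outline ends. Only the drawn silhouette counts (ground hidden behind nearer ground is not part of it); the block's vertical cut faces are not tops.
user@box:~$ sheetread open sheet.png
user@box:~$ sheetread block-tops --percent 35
1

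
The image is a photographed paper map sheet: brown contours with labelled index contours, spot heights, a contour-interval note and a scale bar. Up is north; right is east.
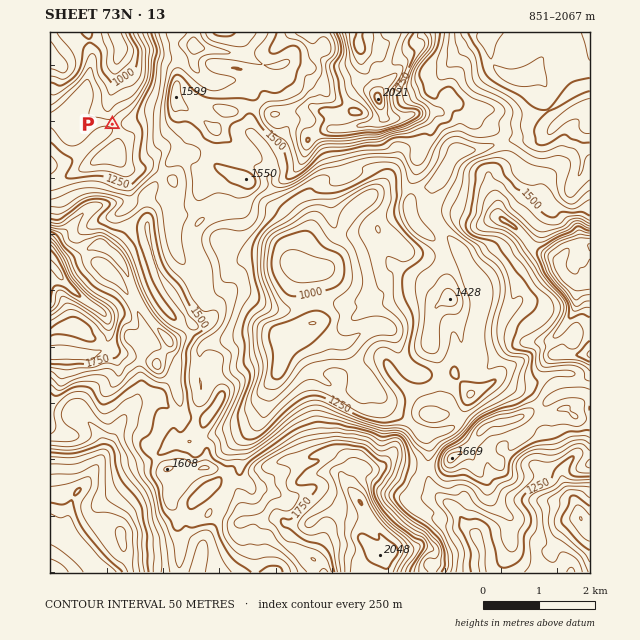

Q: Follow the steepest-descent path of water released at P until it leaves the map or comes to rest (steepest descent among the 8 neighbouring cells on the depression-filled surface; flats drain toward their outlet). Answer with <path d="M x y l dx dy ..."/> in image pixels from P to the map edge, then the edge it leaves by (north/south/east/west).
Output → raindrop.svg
<path d="M112 124l0-4-3-3 0-5-1-2 0-10 3-5 0-6 1-1 0-7 2-2 0-10 1-1 1-7 3-6 0-4 2-1-2-2 0-3-3-4 0-3-2-5"/>
exit: north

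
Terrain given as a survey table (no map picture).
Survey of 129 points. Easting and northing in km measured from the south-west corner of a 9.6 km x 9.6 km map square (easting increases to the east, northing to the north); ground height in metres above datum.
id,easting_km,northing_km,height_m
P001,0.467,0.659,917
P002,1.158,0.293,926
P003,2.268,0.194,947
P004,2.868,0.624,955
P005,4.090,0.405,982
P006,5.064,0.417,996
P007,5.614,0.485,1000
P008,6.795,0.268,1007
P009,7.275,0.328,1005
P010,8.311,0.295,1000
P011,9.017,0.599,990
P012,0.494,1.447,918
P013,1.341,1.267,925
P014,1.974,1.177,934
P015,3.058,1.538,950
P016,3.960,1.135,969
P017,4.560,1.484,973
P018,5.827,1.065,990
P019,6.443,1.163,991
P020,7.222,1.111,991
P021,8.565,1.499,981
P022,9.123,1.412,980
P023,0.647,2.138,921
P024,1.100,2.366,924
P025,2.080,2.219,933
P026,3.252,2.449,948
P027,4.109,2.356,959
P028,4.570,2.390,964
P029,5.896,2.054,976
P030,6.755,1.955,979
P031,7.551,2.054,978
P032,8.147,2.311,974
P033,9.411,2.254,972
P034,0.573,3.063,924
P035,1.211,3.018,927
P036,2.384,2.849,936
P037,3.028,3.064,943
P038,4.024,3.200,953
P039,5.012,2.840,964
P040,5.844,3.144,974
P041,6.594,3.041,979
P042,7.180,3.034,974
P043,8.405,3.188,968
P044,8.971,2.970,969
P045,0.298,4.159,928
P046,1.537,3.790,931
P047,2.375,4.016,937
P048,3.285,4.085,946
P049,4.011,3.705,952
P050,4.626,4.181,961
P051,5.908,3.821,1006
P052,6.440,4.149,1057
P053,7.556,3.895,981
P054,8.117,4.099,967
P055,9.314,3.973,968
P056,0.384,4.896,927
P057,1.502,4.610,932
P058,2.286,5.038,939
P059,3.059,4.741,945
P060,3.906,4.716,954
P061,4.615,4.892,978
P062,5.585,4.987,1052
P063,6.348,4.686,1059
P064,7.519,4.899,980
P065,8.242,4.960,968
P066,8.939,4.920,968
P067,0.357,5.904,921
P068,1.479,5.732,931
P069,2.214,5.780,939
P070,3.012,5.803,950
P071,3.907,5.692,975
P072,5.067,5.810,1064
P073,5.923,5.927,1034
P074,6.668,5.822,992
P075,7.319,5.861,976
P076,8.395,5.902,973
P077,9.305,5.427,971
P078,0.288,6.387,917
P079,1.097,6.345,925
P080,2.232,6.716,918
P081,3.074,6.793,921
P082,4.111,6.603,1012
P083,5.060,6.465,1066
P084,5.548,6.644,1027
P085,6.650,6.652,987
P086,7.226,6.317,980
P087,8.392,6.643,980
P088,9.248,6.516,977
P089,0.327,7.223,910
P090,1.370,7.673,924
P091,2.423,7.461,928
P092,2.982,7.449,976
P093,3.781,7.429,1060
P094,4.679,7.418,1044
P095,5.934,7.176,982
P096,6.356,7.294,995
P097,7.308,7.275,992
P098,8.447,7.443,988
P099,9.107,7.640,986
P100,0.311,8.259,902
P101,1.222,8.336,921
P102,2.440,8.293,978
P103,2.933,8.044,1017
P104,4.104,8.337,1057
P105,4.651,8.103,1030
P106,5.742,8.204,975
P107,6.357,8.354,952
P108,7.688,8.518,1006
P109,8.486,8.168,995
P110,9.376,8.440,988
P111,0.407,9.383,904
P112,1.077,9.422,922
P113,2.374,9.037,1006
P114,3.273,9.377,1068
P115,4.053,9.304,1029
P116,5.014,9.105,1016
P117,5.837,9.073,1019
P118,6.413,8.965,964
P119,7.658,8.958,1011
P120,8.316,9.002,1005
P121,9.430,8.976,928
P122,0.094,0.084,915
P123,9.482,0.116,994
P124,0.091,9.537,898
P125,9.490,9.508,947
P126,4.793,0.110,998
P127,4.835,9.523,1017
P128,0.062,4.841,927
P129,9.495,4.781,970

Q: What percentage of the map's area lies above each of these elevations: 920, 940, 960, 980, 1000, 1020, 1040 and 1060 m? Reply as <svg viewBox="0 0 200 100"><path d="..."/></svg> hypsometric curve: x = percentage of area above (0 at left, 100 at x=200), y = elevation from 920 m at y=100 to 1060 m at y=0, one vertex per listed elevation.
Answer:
<svg viewBox="0 0 200 100"><path d="M186 100l-36-14-25-15-47-14-37-14-20-14-8-15-7-14"/></svg>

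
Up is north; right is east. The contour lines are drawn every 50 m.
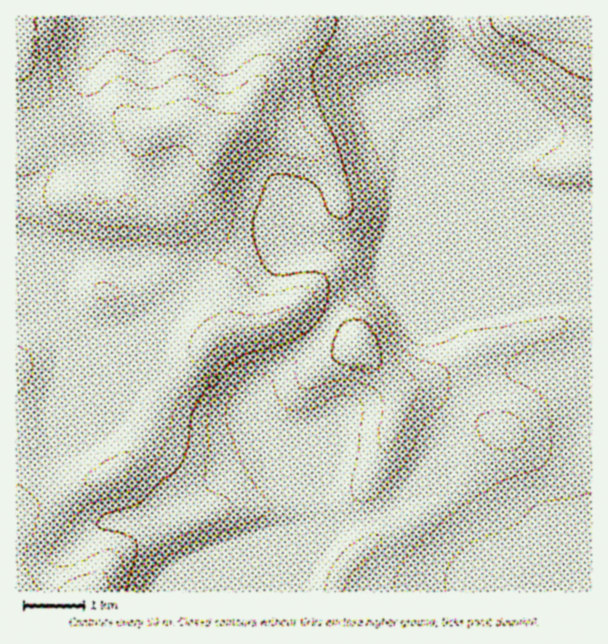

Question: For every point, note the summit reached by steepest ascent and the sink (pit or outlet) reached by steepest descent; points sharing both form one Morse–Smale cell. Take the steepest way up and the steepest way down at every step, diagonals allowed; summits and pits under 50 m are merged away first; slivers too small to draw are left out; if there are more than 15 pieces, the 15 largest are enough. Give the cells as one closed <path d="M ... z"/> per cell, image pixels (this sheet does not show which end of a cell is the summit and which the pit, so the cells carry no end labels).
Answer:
<path d="M546 194l-15 0-9 4-138 58-52-10-36 1-15-5-24 2-38 14-13 7-22 29-26 24-30 13-30 1-20-6-21 0-22-8-18-2-1 275 286 1 0-8 6-15 0-18 11-24-1-26-12-8-26-28-26-61 4-12 14-16 30-21 18-19 17-25 20-19 223-92-25-2z"/><path d="M284 16l-128 0-6 3-36 0-4 1-10 10-14 26 0 27 8 57-2 16-2 2-28 4-9 4-29 31-4 4-2 17 0 27 7 18 37 38-1-14 3-12 6-12 7-5 60 1 16 3 26 10 13 4 15-12 12-6 44-16 18 0 15 5 36-1 52 10 138-58 18-4-19-7-11-7-7-11-6-3-86-34-24-26-18-8-36-31-25-17-25-24z"/><path d="M591 199l-15 1-219 92-20 19-17 25-18 19-30 21-12 11-6 11 0 6 23 55 6 11 35 31 1 26-11 24 1 15 24-37 47-15 28-20 37-3 1-21-6-14 0-10 18-38 14-19 10-9 18-7 34-6 51 0 7 2z"/><path d="M585 367l-63 1-31 8-15 9-18 23-18 38 0 10 6 14-1 21-37 3-28 20-47 15-25 38-6 17 0 7 289 1 1-221z"/><path d="M155 16l-139 1 1 299 18 2 22 8 21 0 20 6 30-1 30-13 26-24 15-21-1-2-9 5-36-14-16-3-60-1-7 5-6 12-3 12 1 14-34-34-10-22 1-38 1-6 8-10 25-25 9-4 28-4 2-2 2-16-8-57 0-27 6-14 8-12 10-10 40-1z"/><path d="M591 16l-140 1 5 40 36 87 18 35 20 13 37 7 25-1z"/><path d="M450 16l-165 0-2 10 25 24 25 17 30 27 24 12 24 26 92 37 1-4-12-21-36-87z"/>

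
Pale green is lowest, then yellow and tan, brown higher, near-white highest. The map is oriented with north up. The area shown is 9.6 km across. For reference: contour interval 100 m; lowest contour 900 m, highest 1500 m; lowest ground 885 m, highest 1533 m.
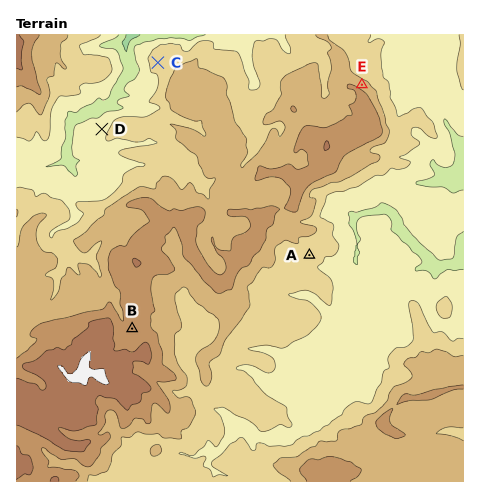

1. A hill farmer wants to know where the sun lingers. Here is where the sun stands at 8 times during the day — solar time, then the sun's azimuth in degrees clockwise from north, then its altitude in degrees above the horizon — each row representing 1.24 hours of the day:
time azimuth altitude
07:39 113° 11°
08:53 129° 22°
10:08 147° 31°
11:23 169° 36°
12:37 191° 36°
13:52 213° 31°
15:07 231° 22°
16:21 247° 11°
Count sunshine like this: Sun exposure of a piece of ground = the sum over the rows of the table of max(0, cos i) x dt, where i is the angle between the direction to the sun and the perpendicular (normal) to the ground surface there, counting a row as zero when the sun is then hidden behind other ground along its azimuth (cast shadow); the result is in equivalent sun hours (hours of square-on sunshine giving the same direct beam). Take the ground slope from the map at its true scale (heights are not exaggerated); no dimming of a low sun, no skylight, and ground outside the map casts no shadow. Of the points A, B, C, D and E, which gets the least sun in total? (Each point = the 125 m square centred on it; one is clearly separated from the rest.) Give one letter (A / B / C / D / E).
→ E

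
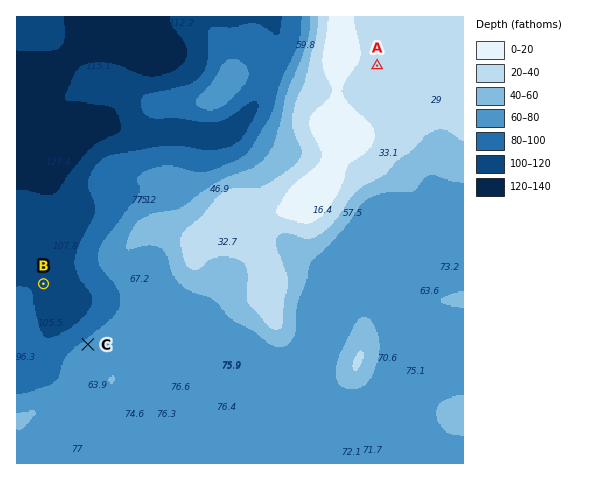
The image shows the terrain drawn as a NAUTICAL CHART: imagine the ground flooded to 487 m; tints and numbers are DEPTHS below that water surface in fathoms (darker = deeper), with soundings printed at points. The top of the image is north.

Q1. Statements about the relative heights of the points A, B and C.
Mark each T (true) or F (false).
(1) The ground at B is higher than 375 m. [F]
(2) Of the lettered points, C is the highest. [F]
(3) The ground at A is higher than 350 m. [T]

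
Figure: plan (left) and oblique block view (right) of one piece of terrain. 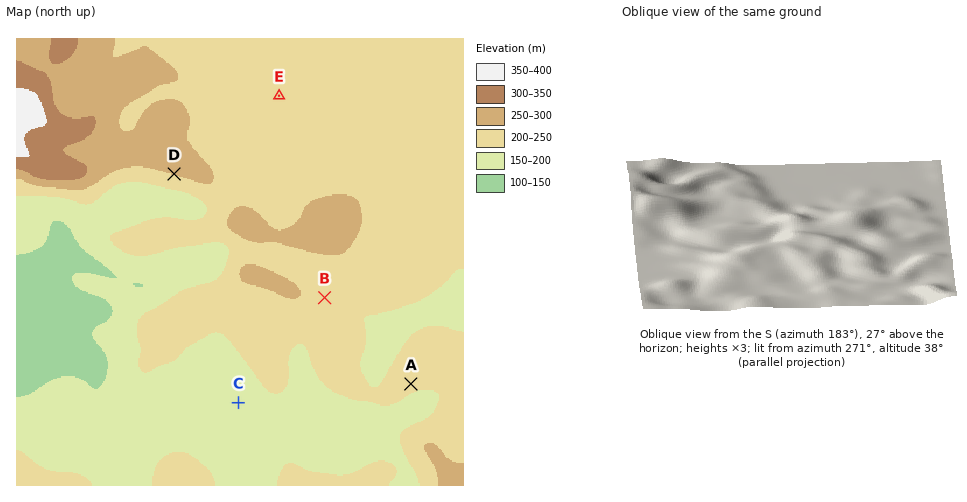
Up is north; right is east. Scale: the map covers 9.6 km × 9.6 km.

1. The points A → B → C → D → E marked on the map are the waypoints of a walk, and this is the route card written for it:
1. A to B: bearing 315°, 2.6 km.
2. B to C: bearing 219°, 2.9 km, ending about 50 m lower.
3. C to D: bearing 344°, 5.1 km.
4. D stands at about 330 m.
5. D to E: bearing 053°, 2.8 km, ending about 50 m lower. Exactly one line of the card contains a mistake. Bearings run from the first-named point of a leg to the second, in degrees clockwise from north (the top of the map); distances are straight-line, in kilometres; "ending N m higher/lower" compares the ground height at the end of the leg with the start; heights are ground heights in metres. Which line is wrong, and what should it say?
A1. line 4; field height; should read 250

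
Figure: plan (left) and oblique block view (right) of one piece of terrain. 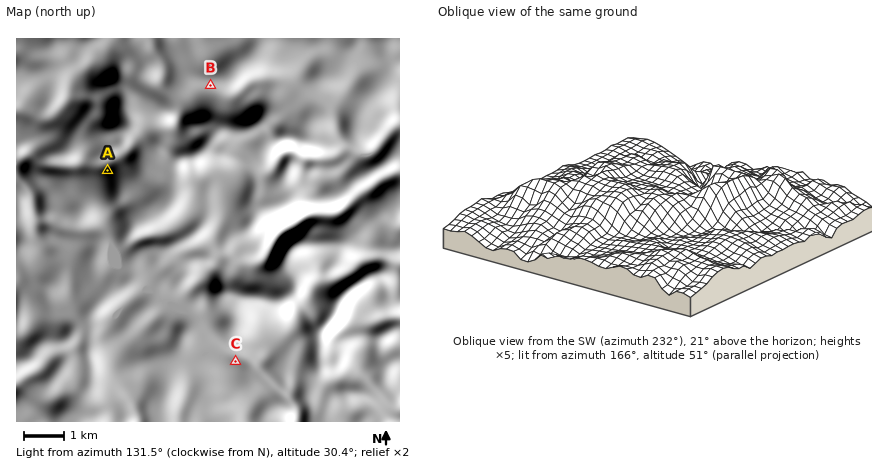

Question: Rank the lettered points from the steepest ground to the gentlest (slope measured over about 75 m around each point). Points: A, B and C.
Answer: A C B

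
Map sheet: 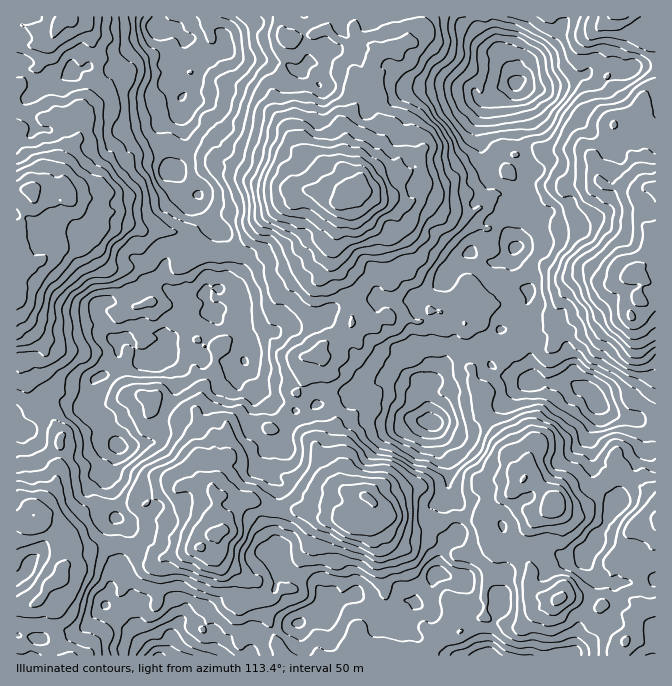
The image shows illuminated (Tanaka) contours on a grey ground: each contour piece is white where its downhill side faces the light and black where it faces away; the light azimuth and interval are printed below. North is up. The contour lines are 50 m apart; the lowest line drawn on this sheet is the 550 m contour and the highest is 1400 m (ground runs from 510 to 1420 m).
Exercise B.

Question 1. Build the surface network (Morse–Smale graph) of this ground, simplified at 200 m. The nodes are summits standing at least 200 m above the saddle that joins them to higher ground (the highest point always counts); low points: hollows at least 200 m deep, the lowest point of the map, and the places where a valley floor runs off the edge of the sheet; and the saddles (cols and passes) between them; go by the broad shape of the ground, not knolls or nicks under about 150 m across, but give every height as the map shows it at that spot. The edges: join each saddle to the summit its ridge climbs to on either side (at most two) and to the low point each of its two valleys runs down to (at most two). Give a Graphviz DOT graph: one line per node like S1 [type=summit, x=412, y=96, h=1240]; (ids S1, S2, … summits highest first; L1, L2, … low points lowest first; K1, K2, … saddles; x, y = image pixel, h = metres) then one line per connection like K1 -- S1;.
graph terrain {
  S1 [type=summit, x=515, y=82, h=1420];
  S2 [type=summit, x=162, y=28, h=1296];
  S3 [type=summit, x=434, y=423, h=1282];
  S4 [type=summit, x=159, y=655, h=1261];
  L1 [type=low, x=350, y=192, h=510];
  L2 [type=low, x=30, y=190, h=627];
  L3 [type=low, x=630, y=275, h=627];
  L4 [type=low, x=370, y=500, h=641];
  L5 [type=low, x=554, y=505, h=708];
  K1 [type=saddle, x=527, y=153, h=1061];
  K2 [type=saddle, x=234, y=253, h=1042];
  K3 [type=saddle, x=487, y=415, h=1035];
  K4 [type=saddle, x=47, y=407, h=1024];
  K5 [type=saddle, x=305, y=410, h=995];
  K6 [type=saddle, x=448, y=518, h=942];
  K1 -- S1;
  K1 -- S3;
  K1 -- L1;
  K1 -- L3;
  K2 -- S2;
  K2 -- L1;
  K2 -- L2;
  K3 -- S3;
  K3 -- L1;
  K3 -- L5;
  K4 -- S2;
  K4 -- L2;
  K4 -- L4;
  K5 -- S2;
  K5 -- L1;
  K5 -- L4;
  K6 -- S3;
  K6 -- S4;
  K6 -- L4;
  K6 -- L5;
}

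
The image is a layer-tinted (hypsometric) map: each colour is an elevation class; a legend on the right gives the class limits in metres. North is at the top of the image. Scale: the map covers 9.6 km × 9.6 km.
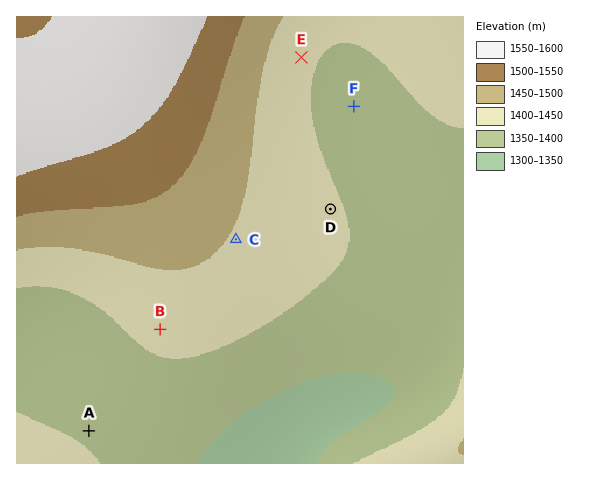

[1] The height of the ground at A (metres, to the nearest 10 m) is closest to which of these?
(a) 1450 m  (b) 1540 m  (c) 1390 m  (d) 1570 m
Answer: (c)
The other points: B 1410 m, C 1450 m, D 1400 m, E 1410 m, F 1390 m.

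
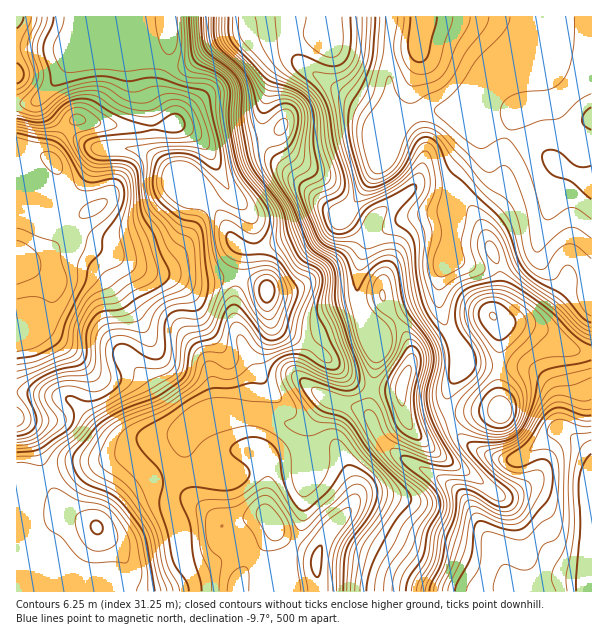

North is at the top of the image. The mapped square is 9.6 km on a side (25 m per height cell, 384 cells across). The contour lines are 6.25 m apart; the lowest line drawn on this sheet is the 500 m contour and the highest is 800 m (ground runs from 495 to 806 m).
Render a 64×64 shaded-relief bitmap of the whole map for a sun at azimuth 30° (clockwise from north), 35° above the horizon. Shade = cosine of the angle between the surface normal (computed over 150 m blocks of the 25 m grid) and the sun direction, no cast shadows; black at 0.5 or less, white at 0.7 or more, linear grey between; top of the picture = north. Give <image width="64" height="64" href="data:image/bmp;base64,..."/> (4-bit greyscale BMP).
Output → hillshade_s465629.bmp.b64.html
<image width="64" height="64" href="data:image/bmp;base64,Qk12CAAAAAAAAHYAAAAoAAAAQAAAAEAAAAABAAQAAAAAAAAIAAATCwAAEwsAABAAAAAAAAAAAAAAABEREQAiIiIAMzMzAERERABVVVUAZmZmAHd3dwCIiIgAmZmZAKqqqgC7u7sAzMzMAN3d3QDu7u4A////AGVVVVVmVVV4mYZURWZmZlRFeIh3d3dmZmZWZmVVZndmVVVVVVVVVnmZdlRFZmZmVEV4h3ZmZmZmZlZmVVVmZmZVVVVURERXiZhlRFVmZmZURXiHdmZlVWZmZmZVVWZmZlVVVURERWeZl2VEVWZlVVRWeHd2ZVVWd2ZmZlVVZmZmVVVVRERFaJmGVURVZlVFVVZndmZlVWd3dmZlVVVlZmZVVVVERVZ4mYZVRFVVVERmZmZVVVZmZ4dmd2VEVVVmZlVVVERVZ4mphlREVVVERnd2ZVRVVmZndmd2QzNFVWdmVVVVVWaJqql2VEVWVERniHZmVVVVVVVWZ2QhE0VVZ3ZlVVVmeJqqqGZURmdlVXmYd3dmVVVVVVZ3UgATVVVndmVVVniZqqqHZVVnd3ZniZh3d3dmZlVmeIdAATVlVnh2ZVVniaqqqHZlVneId3iZl2Zmd3d3d4mqhRAUZ3ZmeHZlVniZqqmIdmZmd3d3eIiHZmZniImau7liEliphmd4dlVWeJmZmIdmZmZmZmZnd3ZmZmeau8zKhSE2m7qHd3dmRFZ4iIiHdmZmZmZVVVZndmVVaKvNy4UyJYq7qYd3h2YzRWd3d3dmZmZmZVVUVWdmZVVorMuWMBN6u5h3d3iHZhE0VVVmZmZmZmZlVVVWd3ZlVXm8uEEASbuXUzRXeHdmASNERVZmZmZmZmZmZneHdmZmirp0ABWcuFIAAUZ3d1QiRENEVVVVVmZmZmZ3eId2ZniruFIBWcuEIAABRWdlQ0VmVVVERERFVWZmZmd3dmZ3iruWMSSLuWMRESRVVVMieIiHZTMiIjNEVVZmZmZVVomqqXUyNpuoUzM0VmZUMhKJmYdkMyIiIjNFVVVVVUVomph2VCI3q5dlVVZ4hlMhI4iHdlQzMyIiMzREREREVomYZDREMkeZl2ZmZ4mHVDNEZmVDMzRERDMzNERDREVomXQQE1VEV4iHd3Z4mYdkNEVEMyIiRWZlRDNFVENEVXiGMAAld2VWd3d3dmeIh1RERDMiESNWd2VERWZlRFVVZ1IAAmiZdmZ3h3ZlVnd2VEREMyIiNXeHZDRWd2REVUREIAE2m7l2Z4mYdlRFZmVEQ0QzMzNXiHZDNGd2Q0VlQiERJGm8uGZXm7l1MiRVVVREVkRERXiHVDNFd3UzRmQhEjRWiryWVUesynQRJEVVVVeJZVVWeHZDM0Z3UyNWUxEkVmeKu4ZTSM3JUhEkVVVWebtmVWZ2ZDI0VnZDNGZCATV3d5q6dUNZzbdCEjVmZnibu2ZVZmZUMzRWZDNFZTECRnd4m7lkI3rLlkIjVneImru6VVVWZUMzRVVDM1ZlMRJWZmiaqFI1irqGREV4iZq7uphVVVZlQzRERDM0VmQyI1d2Z5mXQ0eaqYZVaJqqvMuodkVVVmVEREREQ0VnZTM1eIh3iZdUaJmZhmeJqqvMyodmVVVmZlVVREVVZnd2VVeaqYmZl2V4mZmHeJmZm8yoZmZVVmZ2ZVVVZmd3iHd3iau6q7uodniZmHd3d2eLuoZmZmZmZmZVVWZ3d3eIiIiJq7vN7Kh3iZmYdmZURpqoZmZ3Z3dmZlVmd3iHd4iZh3iaq9/tuYeJmYdmVUNHmpdmZnd3dmZmZmd3iIiIiZhlVomr3u2od4iZh2ZVRGiph2Znd3d2ZmZmZniIiIiJhkNFeazd26hmeIiHdmVVeal2Zmd3d2ZmZVVWeJmZmZh0M0Z5vNy5h2VneIh2ZVaKmHdmZ3dmZmZVVVZ4mqqZmGMkV5vN25dmZmZnd3ZlV5mHd2Zmd2ZmZmZVVnmqqpiHQzV6vd3JZVZ3dmZmZlVomYd3ZmZ3ZmVWZmZniaqpd2VDV6zu7JZDVomXZVZmZniYd3dmZndmVVZnd3iaqpdmVDV6zv7JZDRoqqmGZmZmiYd3d2Zmd2ZVVniImaqYdmVTNqzu24ZEVoqqqYd3d3eIdmd3ZmZmVVVWiqqrupdlVCJIvdyoVEV5q6mId3iHeJh2Z3dmZlVVVWiruru6hlQxAmnMunVFaJq7qGZmd4iIh2Znd2ZVRFVmirupmZhkIQAUirunVFZ5mrqWZVVniJmHZmd2ZVVVd4mrqGVVVEIQATabuoZEV4maqoZlVWiZmHZmZmZVVVaqu6lkMjMzMyIkaKu6hlRXiZqpdmZWeaqXZmZmVVVVZszKhkRERVVVRFaJq6qHVWeJmZhmZlZ5qXZmZlVVVVZnzLl2VneIiIdmeJmaqpdniJmph2VmZniHZmZlVVVVVWaql3eJmZmZh3iJmZmZmHiau6mGVVVVVmZmZmVVVVVVVWZ3eaqpmYh3eJmYiZqZibzcqHZVVURVVVZmZWZmZlVVRWaJqqmZh3eJqpiau7qr3tuXVVZlRERFVmZmZmZmZVVVZ3iZmZiHeJmpmrzdy7zduWVFZmVEREVVZmZmZmZlVXeHd3iIiHd4iJms7//bqql1Q0VmZUNEVVVmZmZmZlVViZh2Znd2Zmdmib7//sqYhlMzRWdlM0VWZlZmZmZmVVaJh2ZmZmZmZlZ6zv/8qHdlMzRWd3VDRWZmVVZmZmZlVnd3ZmZmZmZVVorN7cqHdlREVWd4dURWZmVVVWZmZmVVZmZmZmZmZlVWmru7mHZmVVVWd4h2RFZmZVVVZmZmZVVmZmZmZmZmVVeaqqmHZmZlVWZ3iHZUVmZmZVVmZmZlVWZmZmZmZmZVV5qqmHZmZmVVZneIdlRWZmZmZmZmZmVV"/>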